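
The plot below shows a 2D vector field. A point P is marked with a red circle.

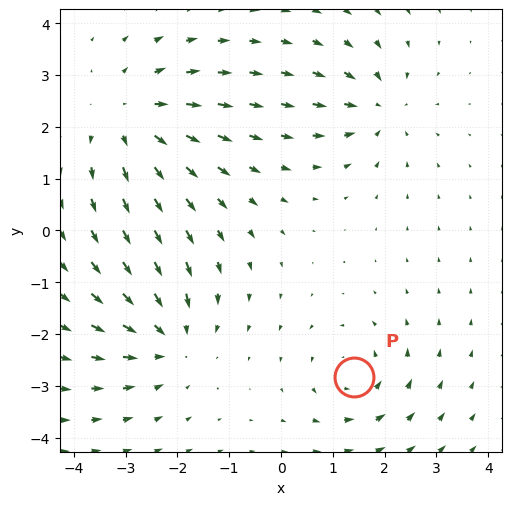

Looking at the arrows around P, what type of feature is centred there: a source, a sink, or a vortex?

At P (1.4, -2.8) the arrows circulate counterclockwise. Divergence ≈0, curl about +3 — near-zero divergence with nonzero curl is a vortex.

vortex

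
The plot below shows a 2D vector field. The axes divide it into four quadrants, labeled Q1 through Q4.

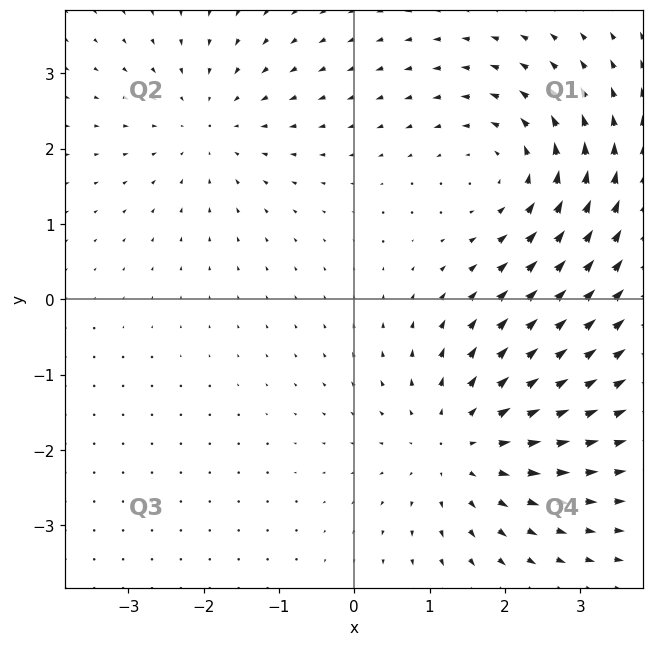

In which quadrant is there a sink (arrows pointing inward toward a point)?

The sink sits at approximately (-1.9, 2.3), which lies in quadrant Q2. The divergence there is about -3, negative as expected for a sink.

Q2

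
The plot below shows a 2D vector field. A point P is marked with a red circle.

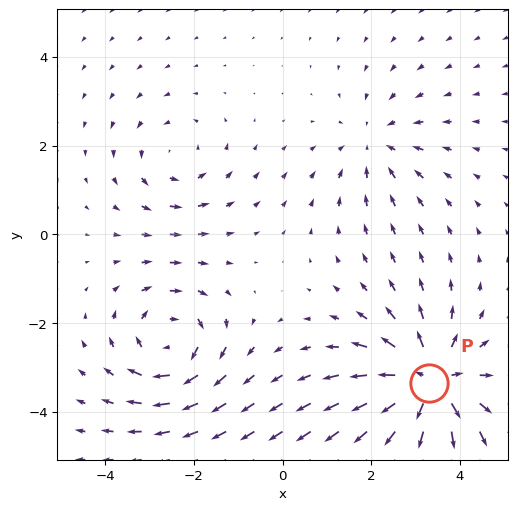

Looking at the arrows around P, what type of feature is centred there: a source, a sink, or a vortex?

At P (3.3, -3.3) the arrows spread outward. Divergence about +6, curl ≈0 — positive divergence with near-zero curl is a source.

source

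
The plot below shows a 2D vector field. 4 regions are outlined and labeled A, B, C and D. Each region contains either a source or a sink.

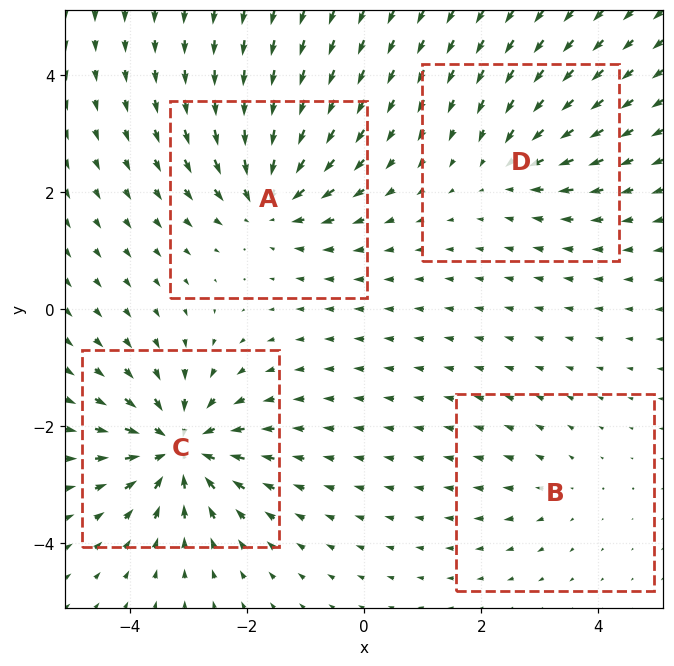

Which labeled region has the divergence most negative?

C

Divergence at each region's feature centre — A: about -6, B: about +2, C: about -8, D: about -4. Region C is most negative.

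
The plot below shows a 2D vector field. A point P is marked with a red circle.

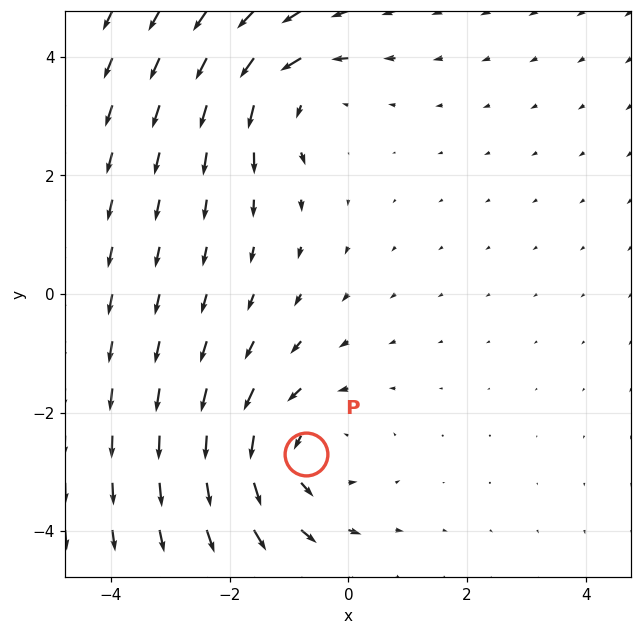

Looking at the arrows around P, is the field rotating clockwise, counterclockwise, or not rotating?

counterclockwise

Near P at (-0.7, -2.7) the arrows circulate counterclockwise. The curl (z-component) there is about +3; positive curl means counterclockwise rotation.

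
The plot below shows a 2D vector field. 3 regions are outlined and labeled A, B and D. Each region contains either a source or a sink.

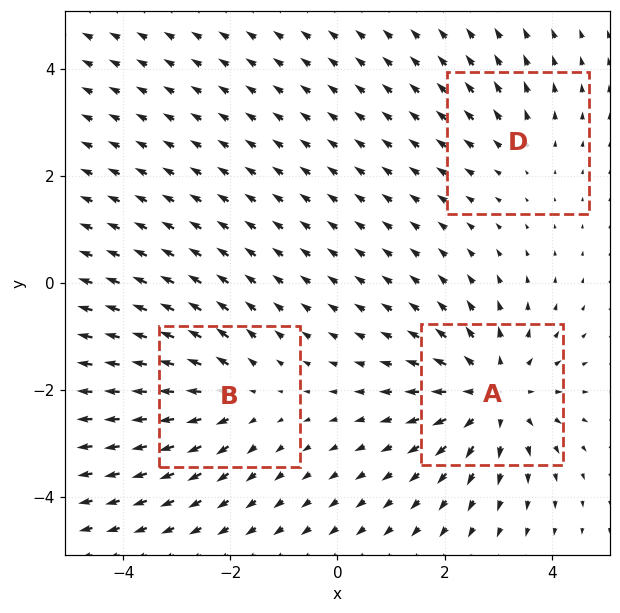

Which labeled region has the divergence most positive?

Divergence at each region's feature centre — A: about +4, B: about +3, D: about +2. Region A is most positive.

A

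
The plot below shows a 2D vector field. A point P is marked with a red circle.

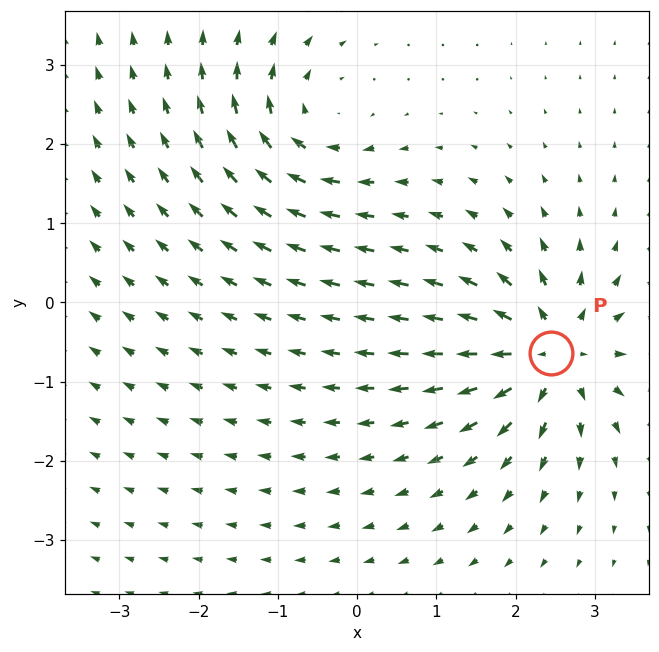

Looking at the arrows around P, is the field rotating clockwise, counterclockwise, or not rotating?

Near P at (2.4, -0.6) the arrows show no circulation. The curl there is ≈0.

not rotating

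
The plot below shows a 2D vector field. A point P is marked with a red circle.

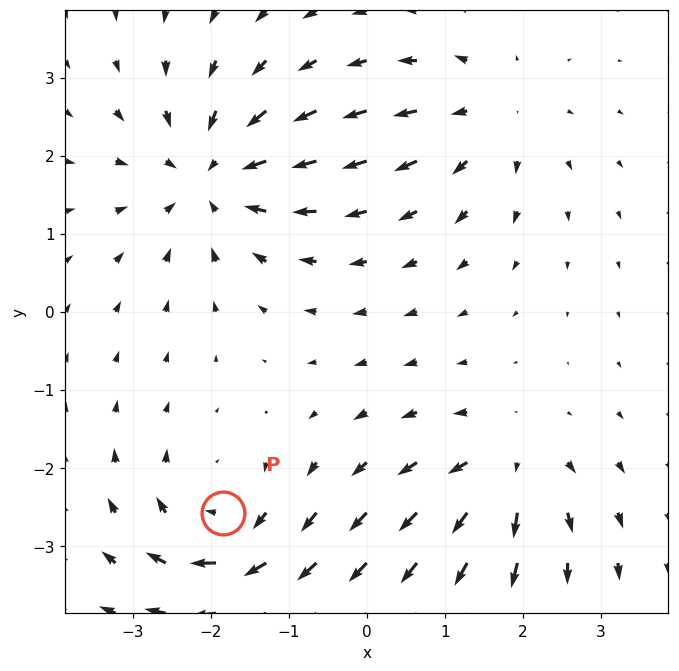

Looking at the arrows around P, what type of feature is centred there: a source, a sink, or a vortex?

At P (-1.8, -2.6) the arrows circulate clockwise. Divergence ≈0, curl about -4 — near-zero divergence with nonzero curl is a vortex.

vortex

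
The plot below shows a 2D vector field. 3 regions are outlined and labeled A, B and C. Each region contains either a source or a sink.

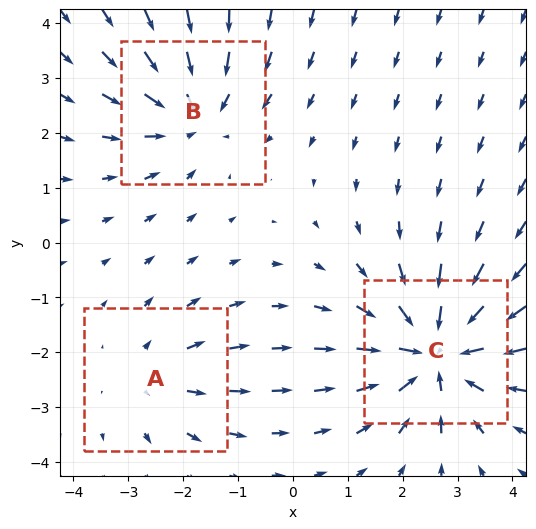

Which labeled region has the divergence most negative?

C

Divergence at each region's feature centre — A: about +2, B: about -3, C: about -5. Region C is most negative.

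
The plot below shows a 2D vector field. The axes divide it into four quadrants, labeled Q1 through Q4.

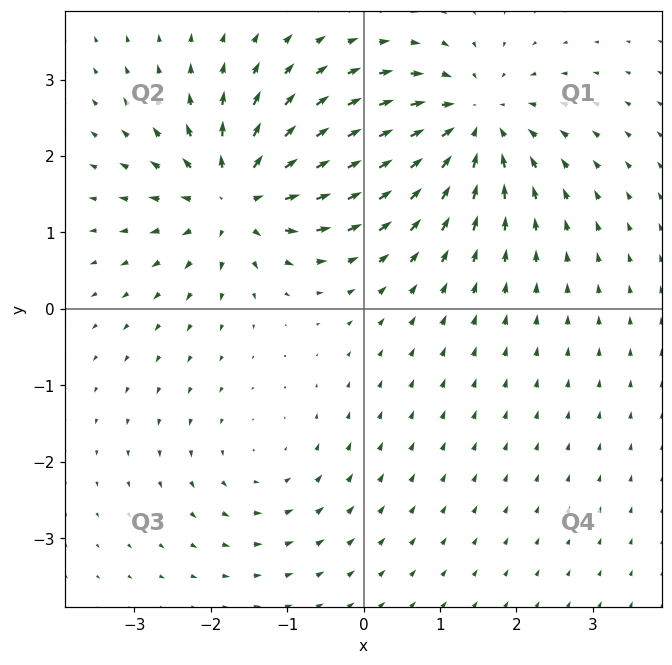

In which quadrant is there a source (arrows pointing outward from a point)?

The source sits at approximately (-1.7, 1.5), which lies in quadrant Q2. The divergence there is about +6, positive as expected for a source.

Q2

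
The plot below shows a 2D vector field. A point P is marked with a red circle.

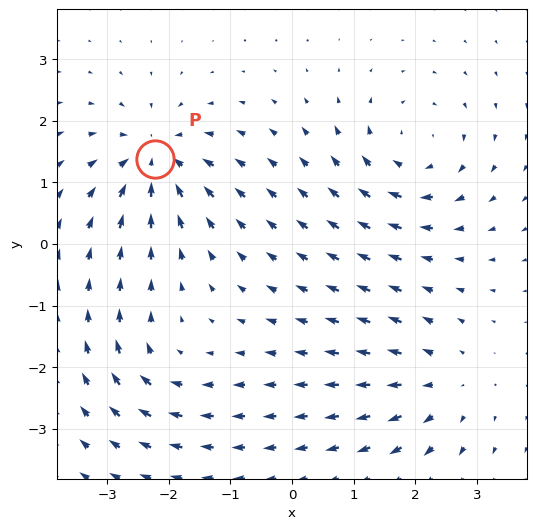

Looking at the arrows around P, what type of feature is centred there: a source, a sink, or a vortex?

At P (-2.2, 1.4) the arrows converge inward. Divergence about -7, curl ≈0 — negative divergence with near-zero curl is a sink.

sink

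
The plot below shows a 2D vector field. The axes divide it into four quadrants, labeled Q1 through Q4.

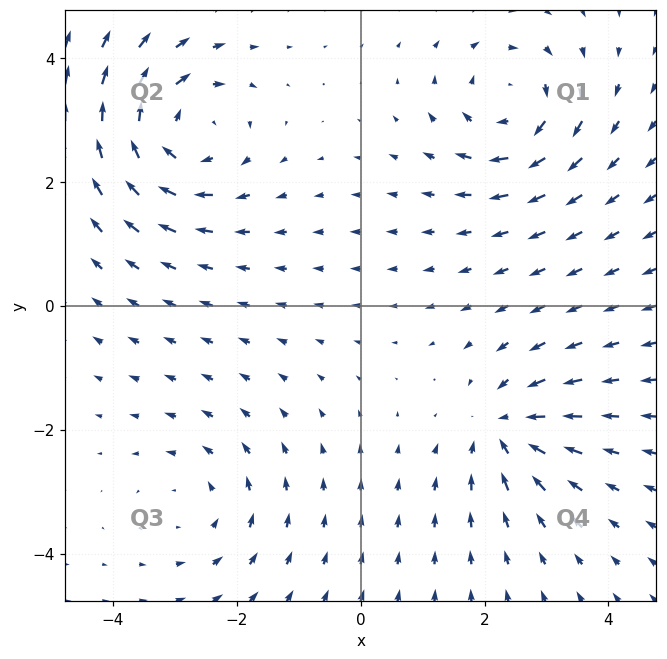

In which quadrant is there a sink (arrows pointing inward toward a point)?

Q4

The sink sits at approximately (2.3, -2.0), which lies in quadrant Q4. The divergence there is about -4, negative as expected for a sink.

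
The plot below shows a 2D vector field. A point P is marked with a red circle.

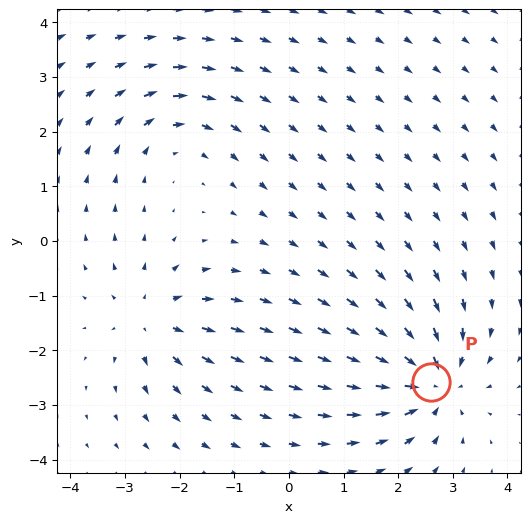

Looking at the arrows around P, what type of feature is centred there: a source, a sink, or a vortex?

sink

At P (2.6, -2.6) the arrows converge inward. Divergence about -5, curl ≈0 — negative divergence with near-zero curl is a sink.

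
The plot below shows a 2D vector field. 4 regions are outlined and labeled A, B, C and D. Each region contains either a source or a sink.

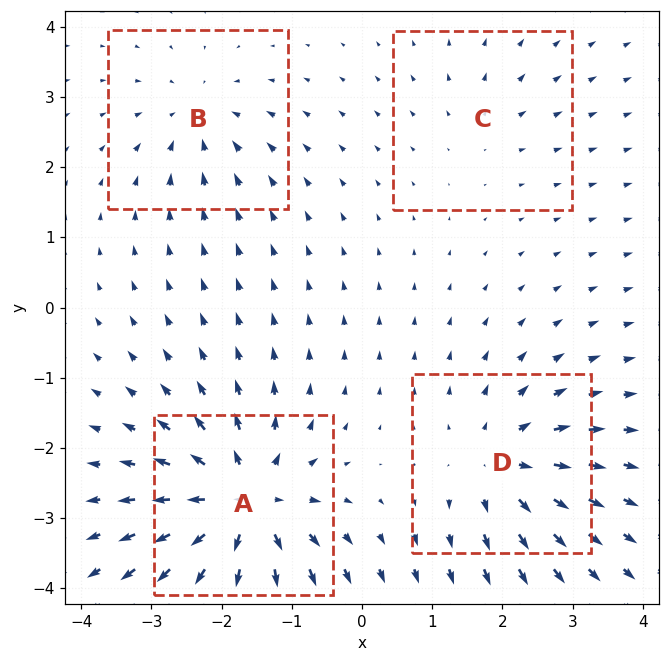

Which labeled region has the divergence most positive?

A

Divergence at each region's feature centre — A: about +9, B: about -4, C: about +2, D: about +6. Region A is most positive.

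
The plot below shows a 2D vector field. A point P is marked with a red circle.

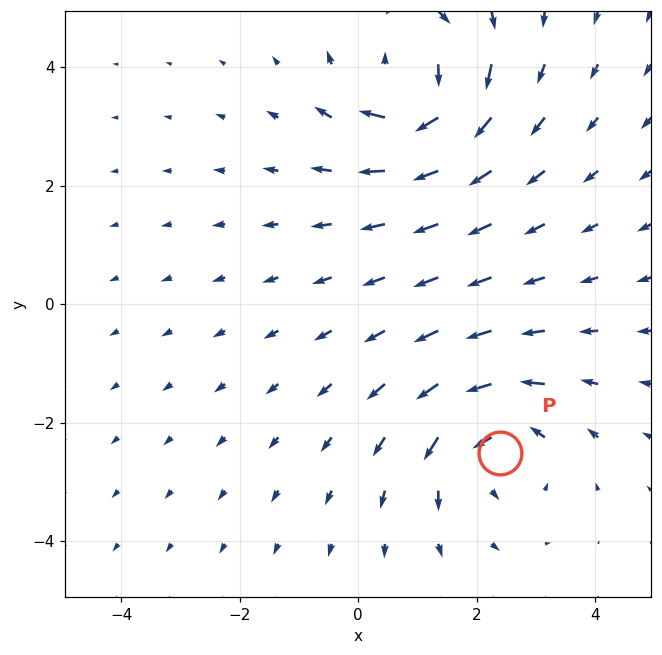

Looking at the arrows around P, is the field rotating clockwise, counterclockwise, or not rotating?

Near P at (2.4, -2.5) the arrows circulate counterclockwise. The curl (z-component) there is about +4; positive curl means counterclockwise rotation.

counterclockwise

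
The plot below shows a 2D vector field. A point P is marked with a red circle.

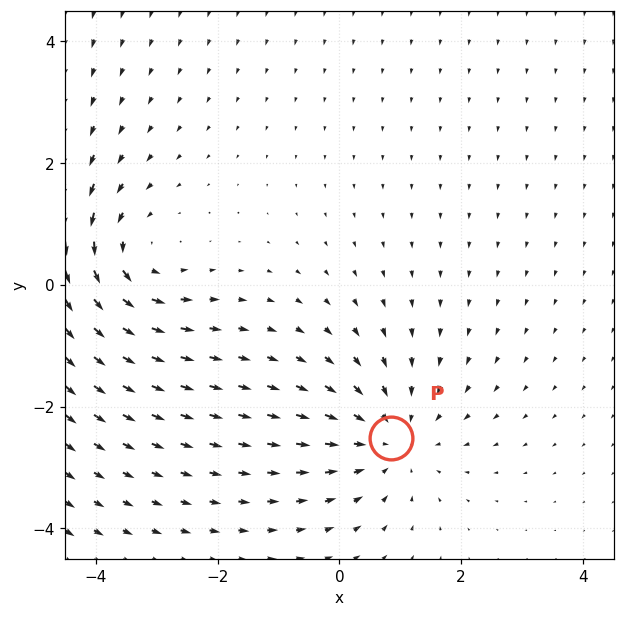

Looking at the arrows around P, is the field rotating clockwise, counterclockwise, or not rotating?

not rotating

Near P at (0.8, -2.5) the arrows show no circulation. The curl there is ≈0.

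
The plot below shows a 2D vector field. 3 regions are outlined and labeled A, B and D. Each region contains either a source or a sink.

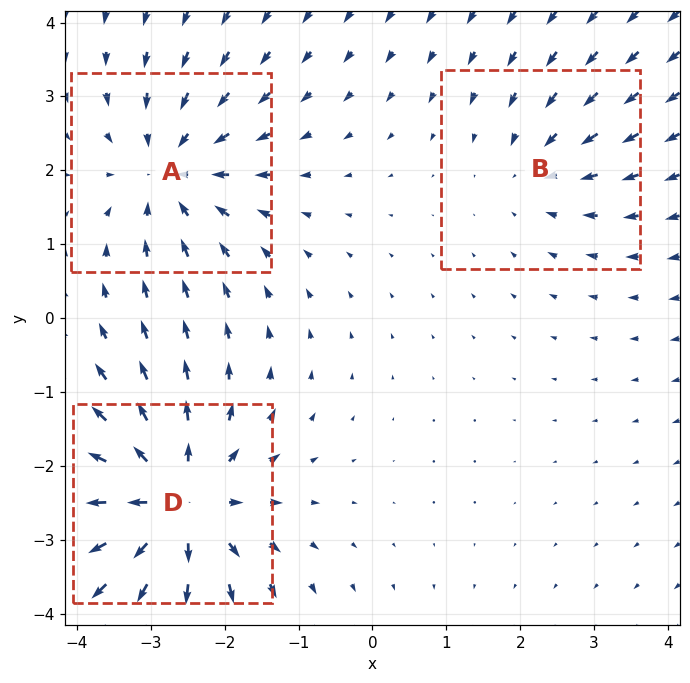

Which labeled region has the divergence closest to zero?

B

Divergence at each region's feature centre — A: about -4, B: about -2, D: about +5. Region B is closest to zero.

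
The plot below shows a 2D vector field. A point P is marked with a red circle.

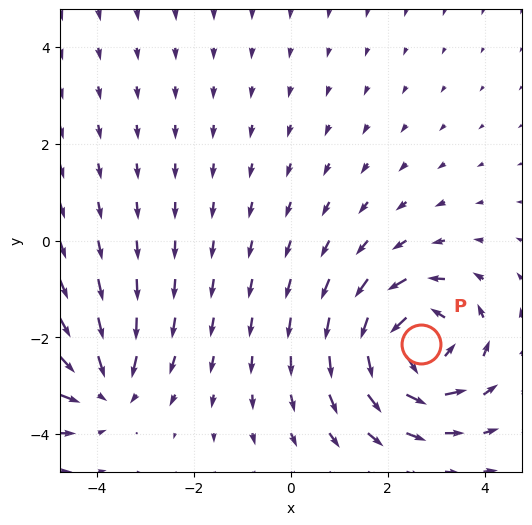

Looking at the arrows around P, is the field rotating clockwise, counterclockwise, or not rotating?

Near P at (2.7, -2.1) the arrows circulate counterclockwise. The curl (z-component) there is about +5; positive curl means counterclockwise rotation.

counterclockwise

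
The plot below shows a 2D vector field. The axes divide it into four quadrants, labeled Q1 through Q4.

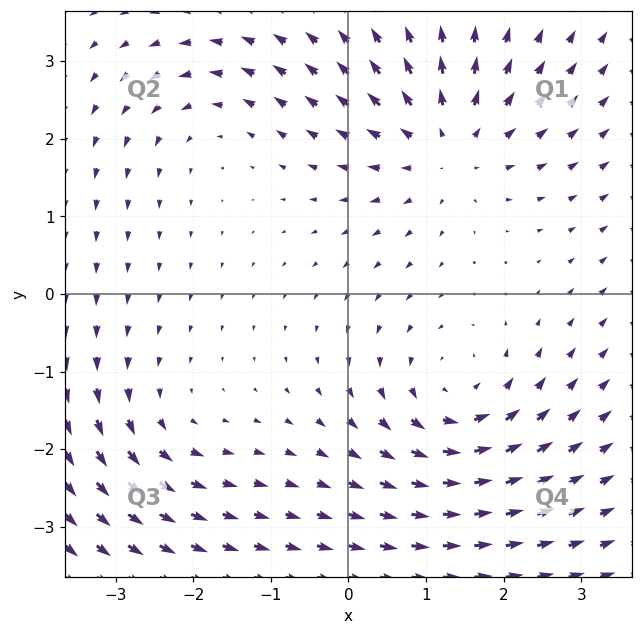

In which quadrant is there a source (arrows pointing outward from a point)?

Q1

The source sits at approximately (1.3, 1.9), which lies in quadrant Q1. The divergence there is about +5, positive as expected for a source.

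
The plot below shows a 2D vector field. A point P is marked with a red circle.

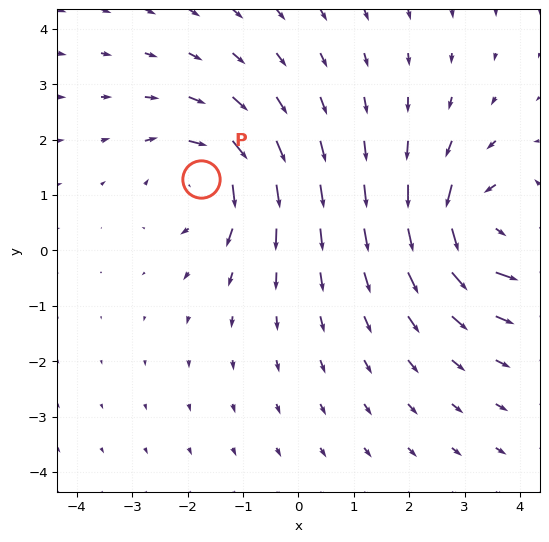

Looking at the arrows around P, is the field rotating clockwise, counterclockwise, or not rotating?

clockwise

Near P at (-1.8, 1.3) the arrows circulate clockwise. The curl (z-component) there is about -4; negative curl means clockwise rotation.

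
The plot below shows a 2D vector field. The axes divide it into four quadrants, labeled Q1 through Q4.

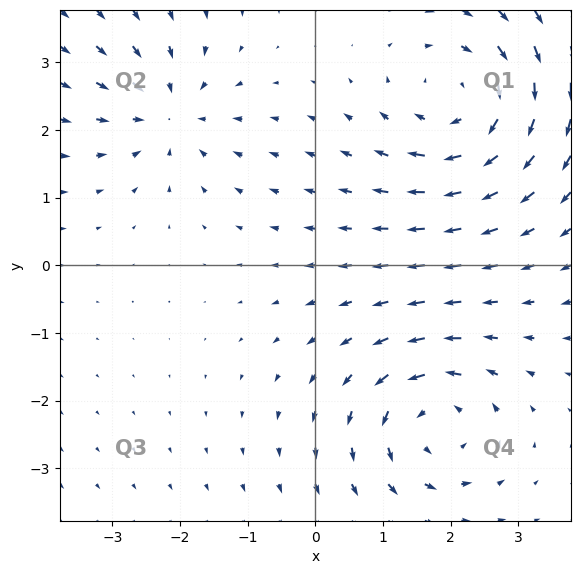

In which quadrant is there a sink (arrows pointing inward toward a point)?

The sink sits at approximately (-2.2, 2.3), which lies in quadrant Q2. The divergence there is about -3, negative as expected for a sink.

Q2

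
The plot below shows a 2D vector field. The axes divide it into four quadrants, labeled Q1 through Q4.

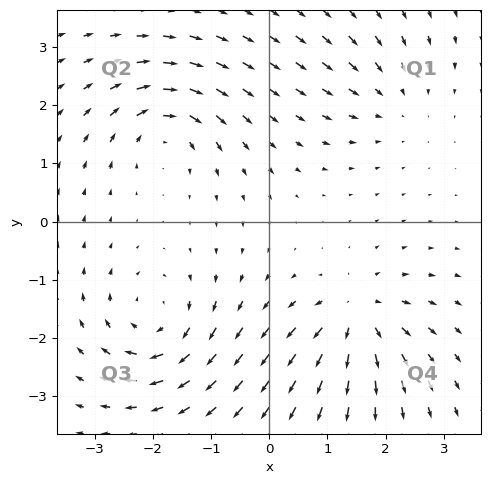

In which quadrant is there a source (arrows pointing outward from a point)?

The source sits at approximately (1.5, -1.6), which lies in quadrant Q4. The divergence there is about +6, positive as expected for a source.

Q4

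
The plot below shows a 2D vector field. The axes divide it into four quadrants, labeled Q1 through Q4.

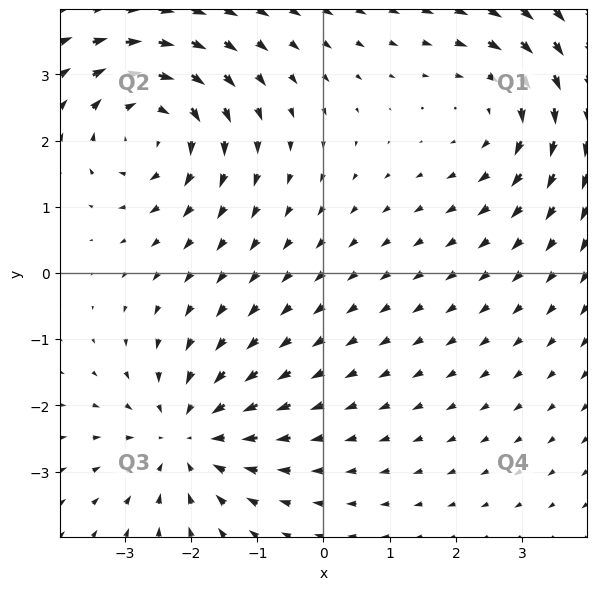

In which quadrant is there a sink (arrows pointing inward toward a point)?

The sink sits at approximately (-2.1, -2.5), which lies in quadrant Q3. The divergence there is about -4, negative as expected for a sink.

Q3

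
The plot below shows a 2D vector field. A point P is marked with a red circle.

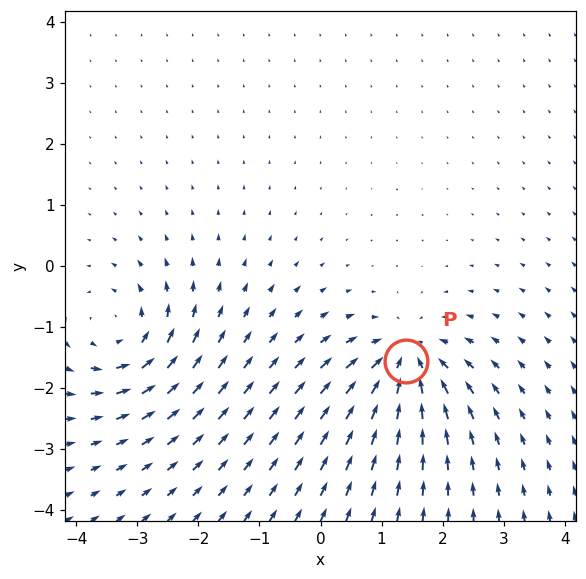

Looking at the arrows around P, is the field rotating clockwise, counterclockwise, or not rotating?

not rotating

Near P at (1.4, -1.6) the arrows show no circulation. The curl there is ≈0.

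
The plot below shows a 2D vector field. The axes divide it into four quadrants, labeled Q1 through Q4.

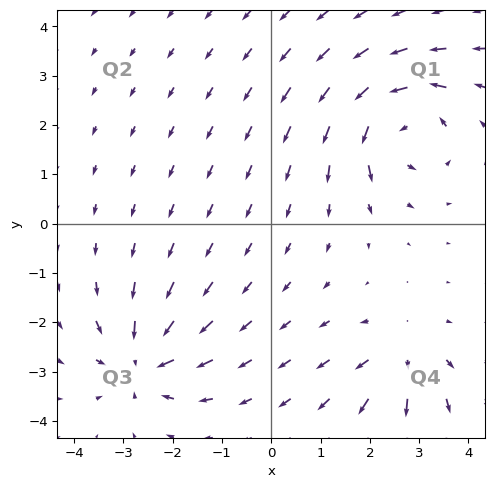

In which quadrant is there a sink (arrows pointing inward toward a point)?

Q3

The sink sits at approximately (-2.6, -2.8), which lies in quadrant Q3. The divergence there is about -5, negative as expected for a sink.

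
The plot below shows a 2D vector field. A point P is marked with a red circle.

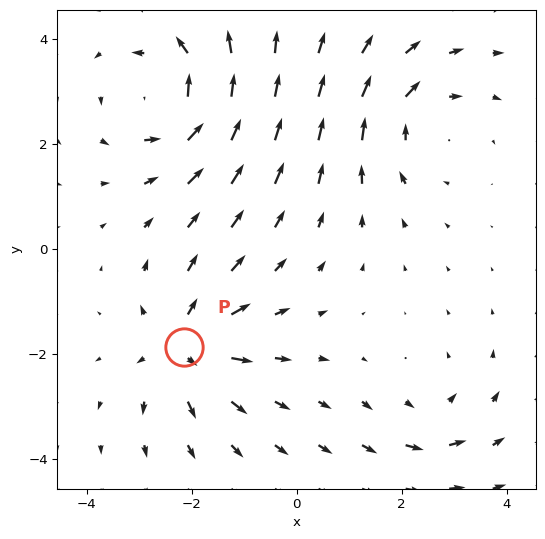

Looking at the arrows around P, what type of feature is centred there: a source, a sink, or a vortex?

source

At P (-2.1, -1.9) the arrows spread outward. Divergence about +5, curl ≈0 — positive divergence with near-zero curl is a source.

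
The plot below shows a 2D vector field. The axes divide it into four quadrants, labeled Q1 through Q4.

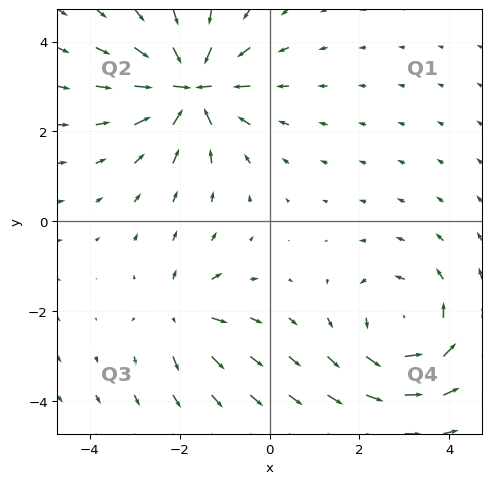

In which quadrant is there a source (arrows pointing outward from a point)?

The source sits at approximately (-2.0, -2.0), which lies in quadrant Q3. The divergence there is about +4, positive as expected for a source.

Q3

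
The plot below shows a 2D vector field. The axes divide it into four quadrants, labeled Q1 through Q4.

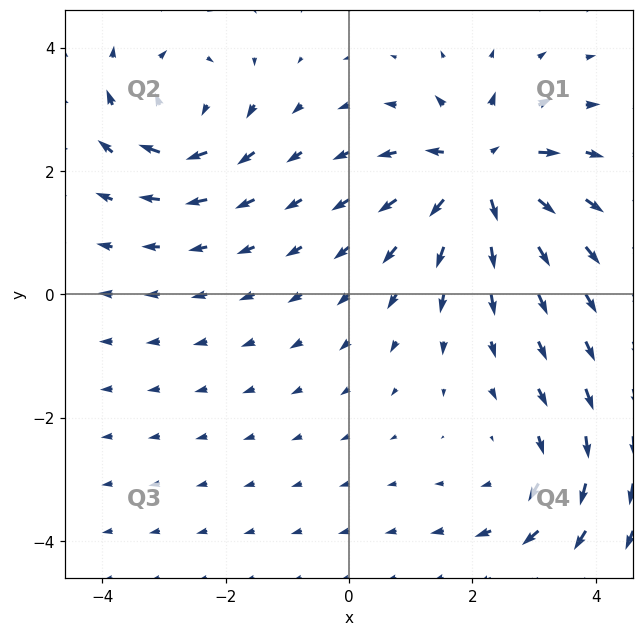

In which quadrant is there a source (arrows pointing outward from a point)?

The source sits at approximately (2.1, 2.0), which lies in quadrant Q1. The divergence there is about +5, positive as expected for a source.

Q1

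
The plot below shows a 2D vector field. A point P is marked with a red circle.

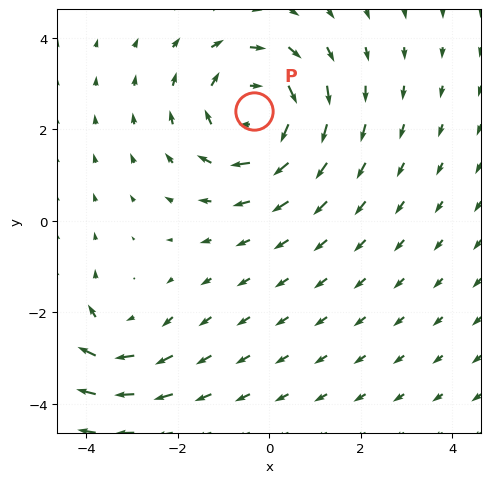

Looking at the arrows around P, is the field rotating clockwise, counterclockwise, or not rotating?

Near P at (-0.3, 2.4) the arrows circulate clockwise. The curl (z-component) there is about -4; negative curl means clockwise rotation.

clockwise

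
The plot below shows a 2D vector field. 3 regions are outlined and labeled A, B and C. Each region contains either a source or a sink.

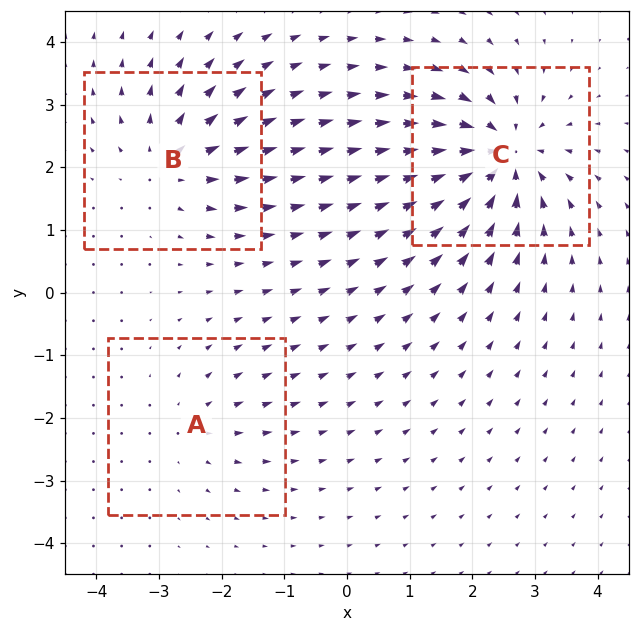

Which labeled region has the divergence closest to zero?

Divergence at each region's feature centre — A: about +2, B: about +3, C: about -5. Region A is closest to zero.

A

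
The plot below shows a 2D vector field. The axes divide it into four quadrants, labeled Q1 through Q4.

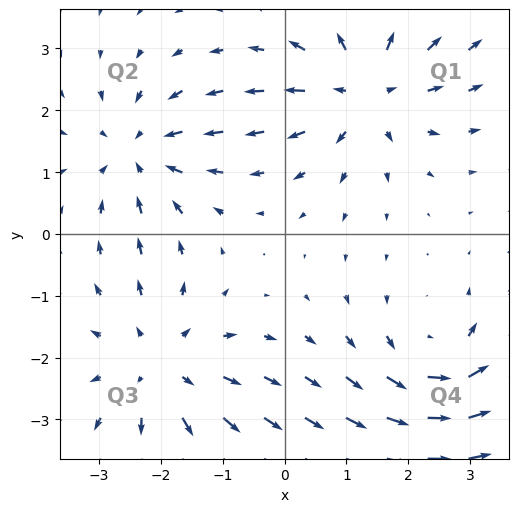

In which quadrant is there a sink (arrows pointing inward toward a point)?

The sink sits at approximately (-2.4, 1.3), which lies in quadrant Q2. The divergence there is about -4, negative as expected for a sink.

Q2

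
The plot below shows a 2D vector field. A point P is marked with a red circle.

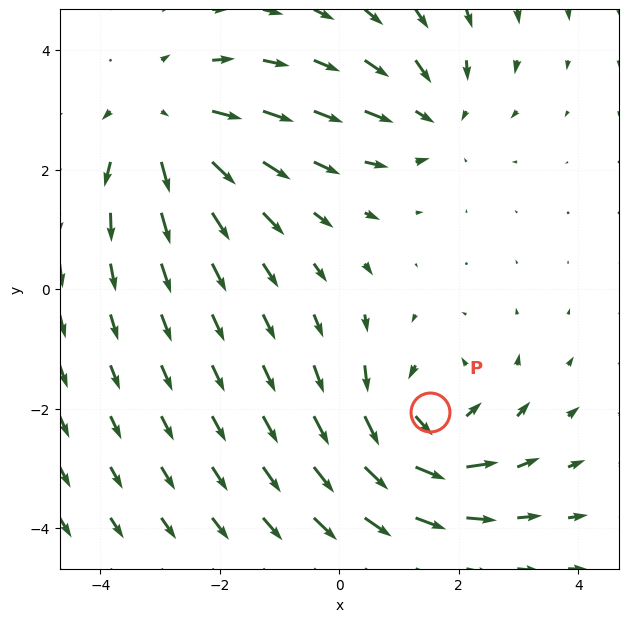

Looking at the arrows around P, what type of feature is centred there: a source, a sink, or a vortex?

vortex

At P (1.5, -2.1) the arrows circulate counterclockwise. Divergence ≈0, curl about +5 — near-zero divergence with nonzero curl is a vortex.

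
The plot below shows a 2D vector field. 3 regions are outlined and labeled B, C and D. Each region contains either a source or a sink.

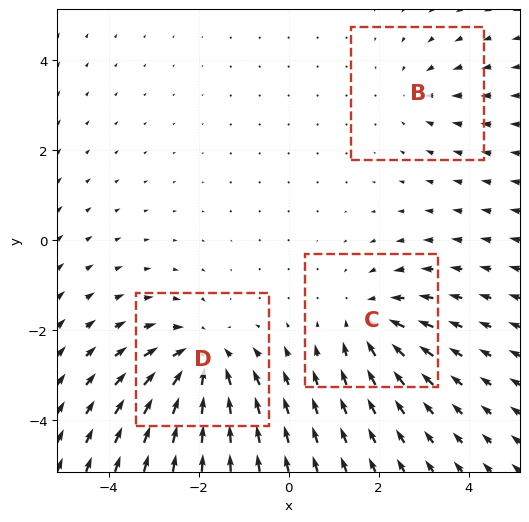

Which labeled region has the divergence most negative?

D

Divergence at each region's feature centre — B: about -2, C: about -3, D: about -4. Region D is most negative.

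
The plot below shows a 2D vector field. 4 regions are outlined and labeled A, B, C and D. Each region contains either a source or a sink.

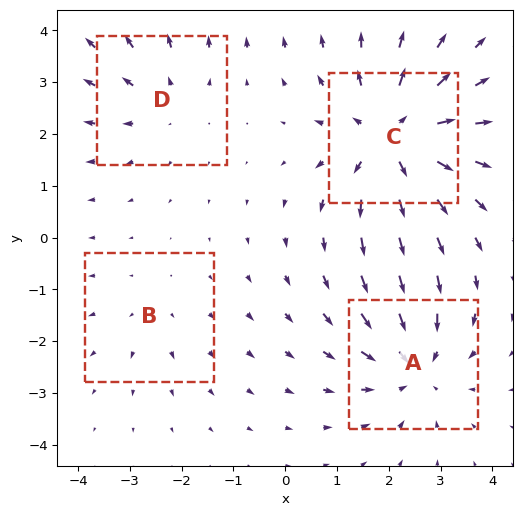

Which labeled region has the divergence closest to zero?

Divergence at each region's feature centre — A: about -5, B: about +2, C: about +6, D: about +3. Region B is closest to zero.

B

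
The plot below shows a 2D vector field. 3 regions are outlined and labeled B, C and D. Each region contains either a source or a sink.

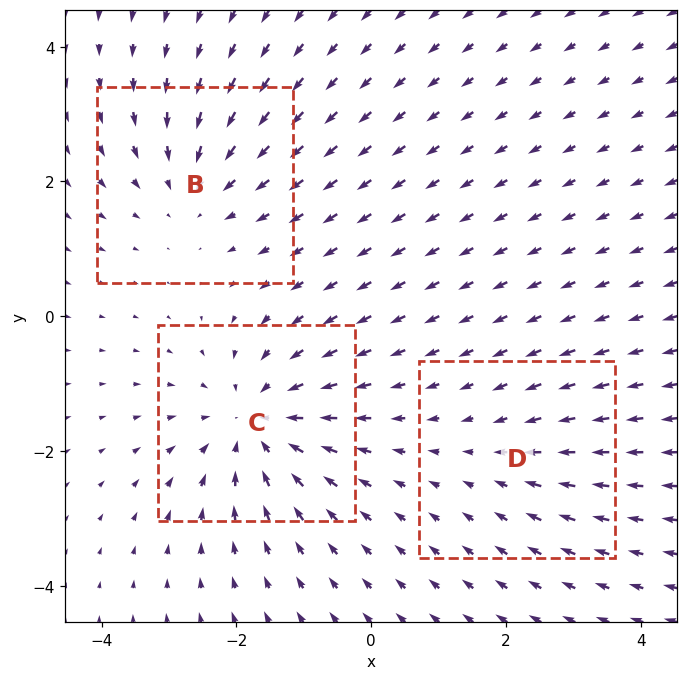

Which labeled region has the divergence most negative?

C

Divergence at each region's feature centre — B: about -3, C: about -4, D: about -2. Region C is most negative.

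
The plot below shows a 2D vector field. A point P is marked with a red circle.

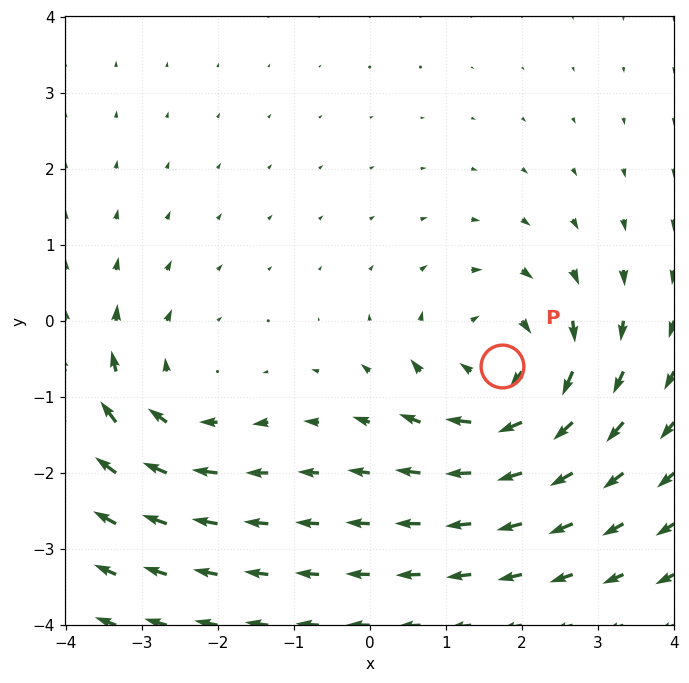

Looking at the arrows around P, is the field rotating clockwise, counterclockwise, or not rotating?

Near P at (1.7, -0.6) the arrows circulate clockwise. The curl (z-component) there is about -5; negative curl means clockwise rotation.

clockwise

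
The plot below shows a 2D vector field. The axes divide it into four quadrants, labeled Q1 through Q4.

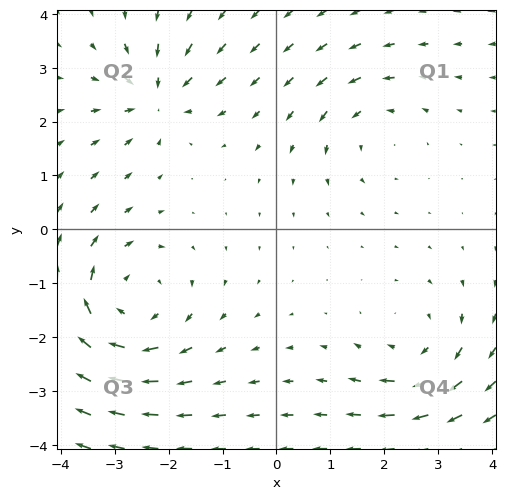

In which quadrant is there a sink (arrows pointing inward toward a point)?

Q2

The sink sits at approximately (-2.2, 2.5), which lies in quadrant Q2. The divergence there is about -4, negative as expected for a sink.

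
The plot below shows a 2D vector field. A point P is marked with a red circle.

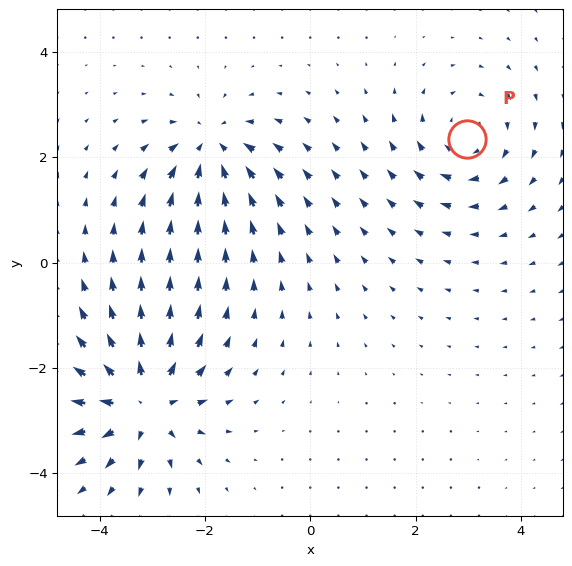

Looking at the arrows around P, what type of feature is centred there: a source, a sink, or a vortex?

At P (3.0, 2.3) the arrows circulate clockwise. Divergence ≈0, curl about -3 — near-zero divergence with nonzero curl is a vortex.

vortex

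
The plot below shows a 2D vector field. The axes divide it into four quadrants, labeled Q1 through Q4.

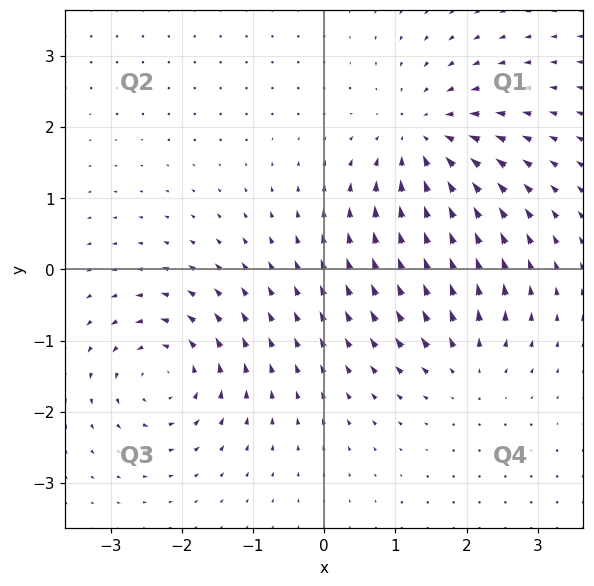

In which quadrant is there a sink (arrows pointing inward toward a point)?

Q1

The sink sits at approximately (1.4, 1.8), which lies in quadrant Q1. The divergence there is about -5, negative as expected for a sink.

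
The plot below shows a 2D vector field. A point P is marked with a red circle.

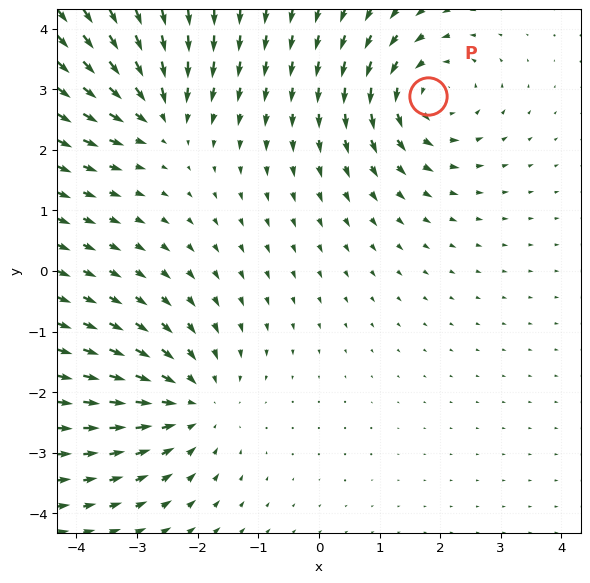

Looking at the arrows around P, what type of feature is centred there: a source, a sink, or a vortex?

At P (1.8, 2.9) the arrows circulate counterclockwise. Divergence ≈0, curl about +4 — near-zero divergence with nonzero curl is a vortex.

vortex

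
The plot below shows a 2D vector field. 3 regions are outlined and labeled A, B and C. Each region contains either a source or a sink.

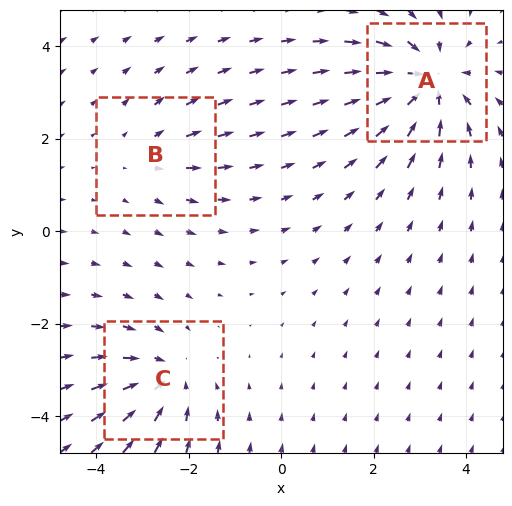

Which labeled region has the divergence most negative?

A

Divergence at each region's feature centre — A: about -4, B: about +2, C: about -3. Region A is most negative.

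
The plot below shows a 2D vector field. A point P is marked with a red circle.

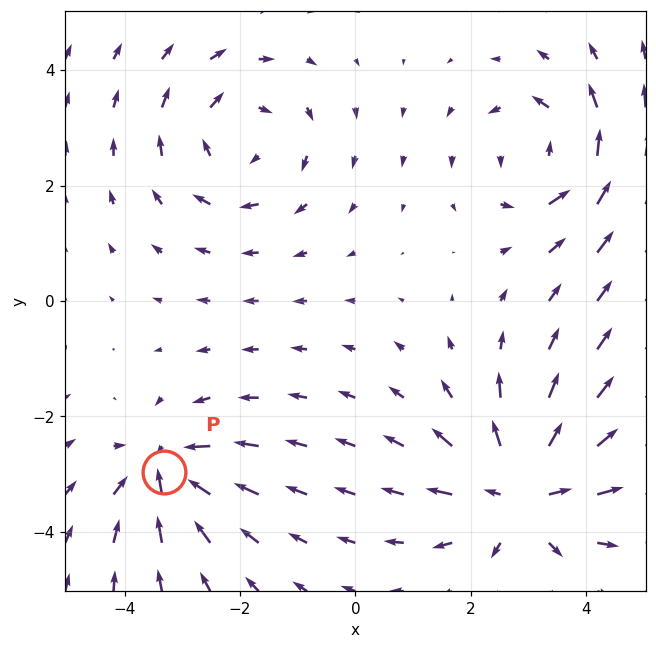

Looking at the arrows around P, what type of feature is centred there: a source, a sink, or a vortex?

At P (-3.3, -3.0) the arrows converge inward. Divergence about -5, curl ≈0 — negative divergence with near-zero curl is a sink.

sink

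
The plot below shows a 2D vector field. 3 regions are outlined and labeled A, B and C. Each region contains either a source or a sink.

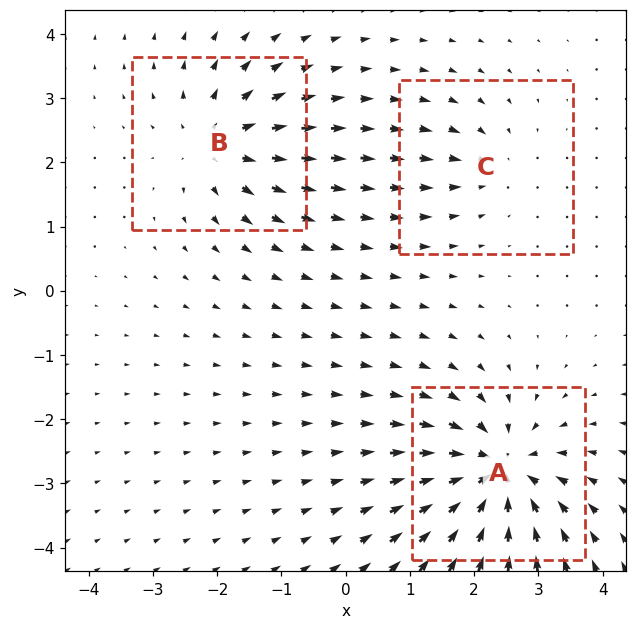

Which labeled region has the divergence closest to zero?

Divergence at each region's feature centre — A: about -6, B: about +4, C: about -2. Region C is closest to zero.

C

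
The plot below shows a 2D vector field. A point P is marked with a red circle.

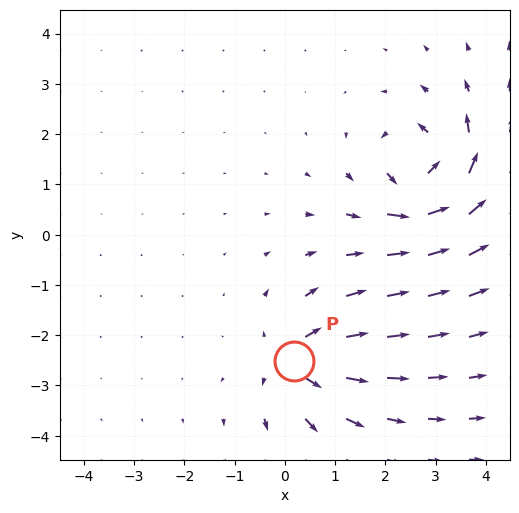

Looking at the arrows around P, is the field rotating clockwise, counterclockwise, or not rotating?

Near P at (0.2, -2.5) the arrows show no circulation. The curl there is ≈0.

not rotating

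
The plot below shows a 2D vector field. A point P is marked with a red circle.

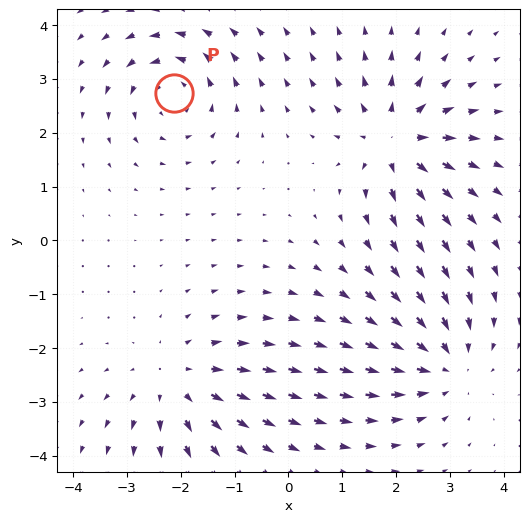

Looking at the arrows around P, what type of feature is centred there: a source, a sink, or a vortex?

At P (-2.1, 2.7) the arrows circulate counterclockwise. Divergence ≈0, curl about +5 — near-zero divergence with nonzero curl is a vortex.

vortex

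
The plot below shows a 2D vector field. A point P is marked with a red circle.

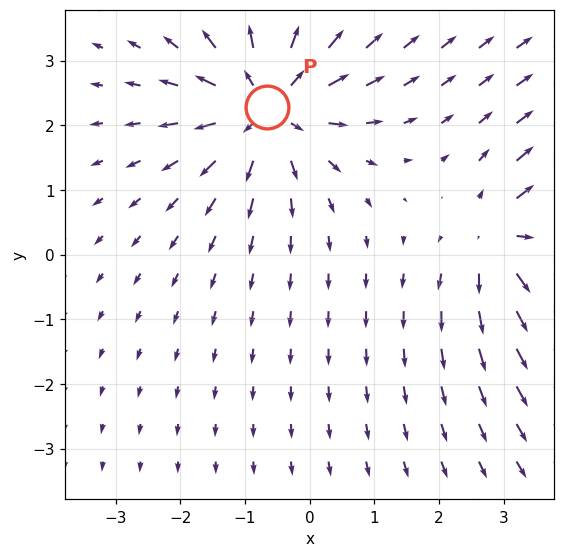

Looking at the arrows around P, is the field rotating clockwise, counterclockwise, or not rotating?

not rotating

Near P at (-0.7, 2.3) the arrows show no circulation. The curl there is ≈0.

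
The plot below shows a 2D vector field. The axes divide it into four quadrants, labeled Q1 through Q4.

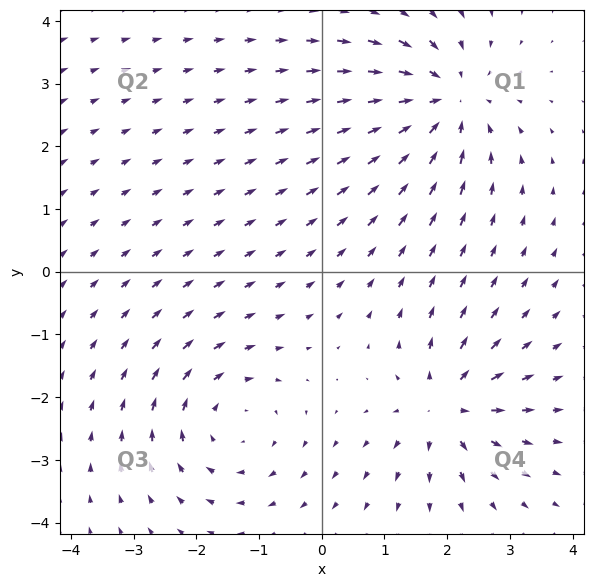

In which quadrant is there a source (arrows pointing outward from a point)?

Q4

The source sits at approximately (2.0, -2.2), which lies in quadrant Q4. The divergence there is about +4, positive as expected for a source.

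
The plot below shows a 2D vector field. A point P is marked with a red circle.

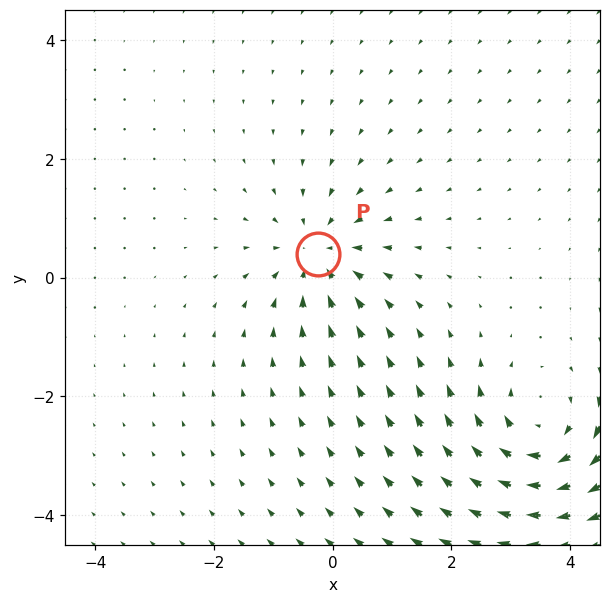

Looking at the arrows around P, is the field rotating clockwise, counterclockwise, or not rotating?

Near P at (-0.3, 0.4) the arrows show no circulation. The curl there is ≈0.

not rotating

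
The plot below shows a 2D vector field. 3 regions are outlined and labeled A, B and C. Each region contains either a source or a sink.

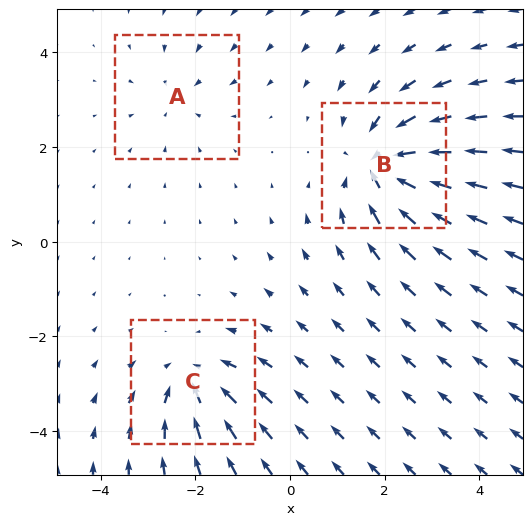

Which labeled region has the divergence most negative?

Divergence at each region's feature centre — A: about -2, B: about -6, C: about -4. Region B is most negative.

B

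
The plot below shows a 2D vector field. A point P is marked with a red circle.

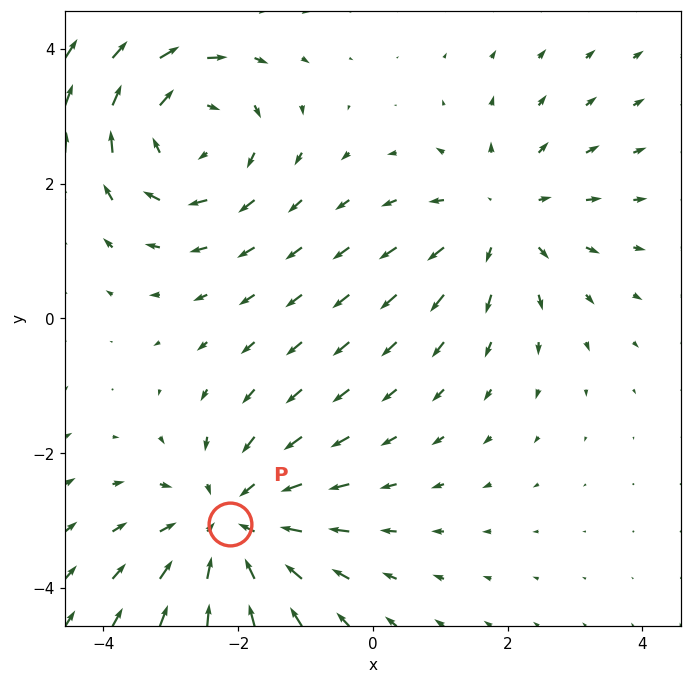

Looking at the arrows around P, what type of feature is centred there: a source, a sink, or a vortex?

At P (-2.1, -3.1) the arrows converge inward. Divergence about -4, curl ≈0 — negative divergence with near-zero curl is a sink.

sink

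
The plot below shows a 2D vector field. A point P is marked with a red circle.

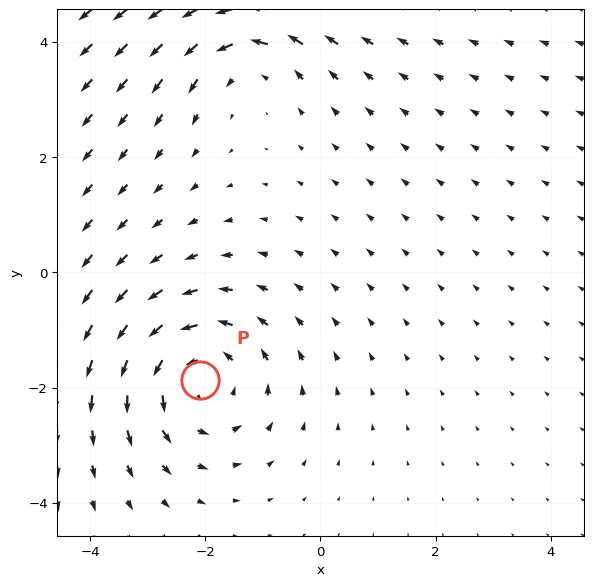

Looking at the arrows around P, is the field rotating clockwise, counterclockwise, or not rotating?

Near P at (-2.1, -1.9) the arrows circulate counterclockwise. The curl (z-component) there is about +4; positive curl means counterclockwise rotation.

counterclockwise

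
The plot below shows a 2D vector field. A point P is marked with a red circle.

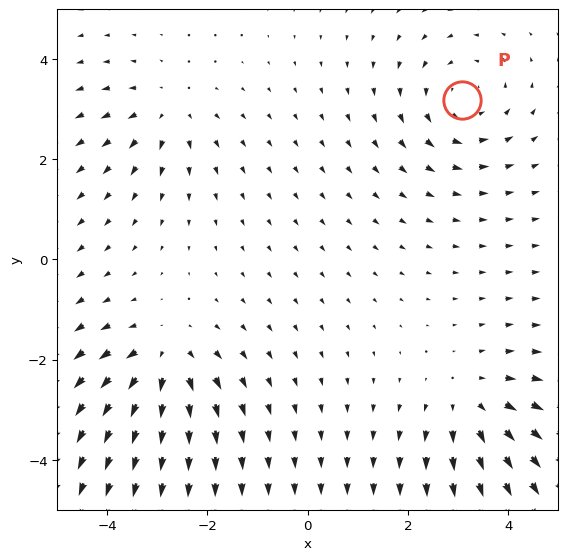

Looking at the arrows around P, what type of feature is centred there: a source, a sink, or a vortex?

At P (3.1, 3.2) the arrows circulate counterclockwise. Divergence ≈0, curl about +4 — near-zero divergence with nonzero curl is a vortex.

vortex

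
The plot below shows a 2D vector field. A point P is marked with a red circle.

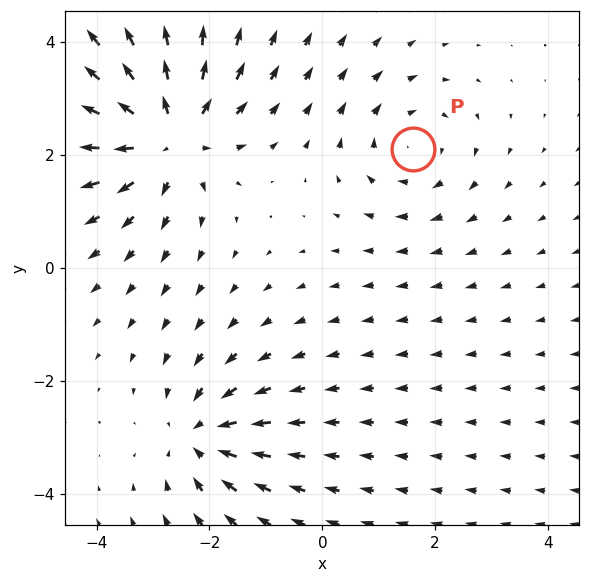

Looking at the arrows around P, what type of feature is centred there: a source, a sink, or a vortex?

vortex

At P (1.6, 2.1) the arrows circulate clockwise. Divergence ≈0, curl about -2 — near-zero divergence with nonzero curl is a vortex.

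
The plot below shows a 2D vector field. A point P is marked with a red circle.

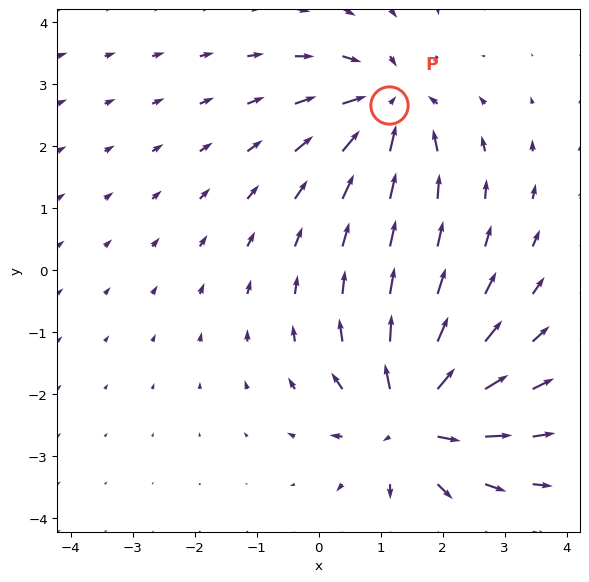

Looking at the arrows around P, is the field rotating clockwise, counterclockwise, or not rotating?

Near P at (1.1, 2.7) the arrows show no circulation. The curl there is ≈0.

not rotating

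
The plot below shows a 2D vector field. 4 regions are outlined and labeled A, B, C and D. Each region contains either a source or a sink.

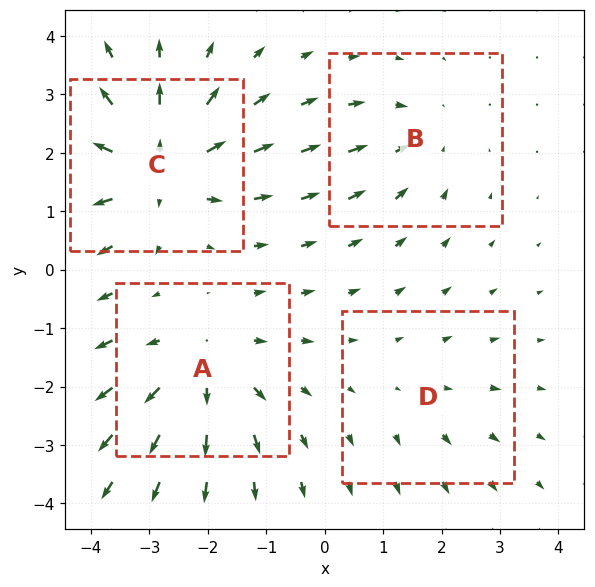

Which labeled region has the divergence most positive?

Divergence at each region's feature centre — A: about +4, B: about -3, C: about +6, D: about +2. Region C is most positive.

C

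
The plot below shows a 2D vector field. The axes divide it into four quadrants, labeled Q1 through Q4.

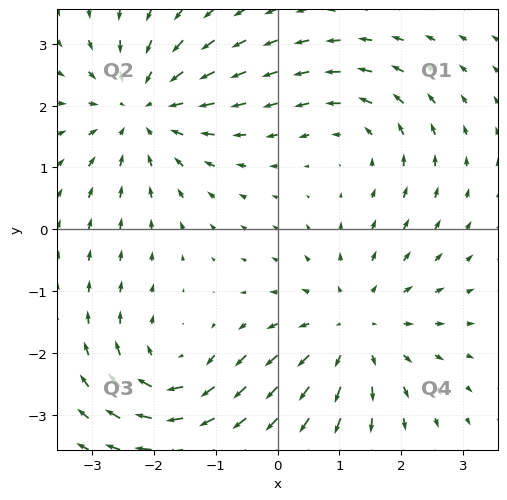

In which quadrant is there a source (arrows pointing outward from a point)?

Q4

The source sits at approximately (1.2, -1.6), which lies in quadrant Q4. The divergence there is about +4, positive as expected for a source.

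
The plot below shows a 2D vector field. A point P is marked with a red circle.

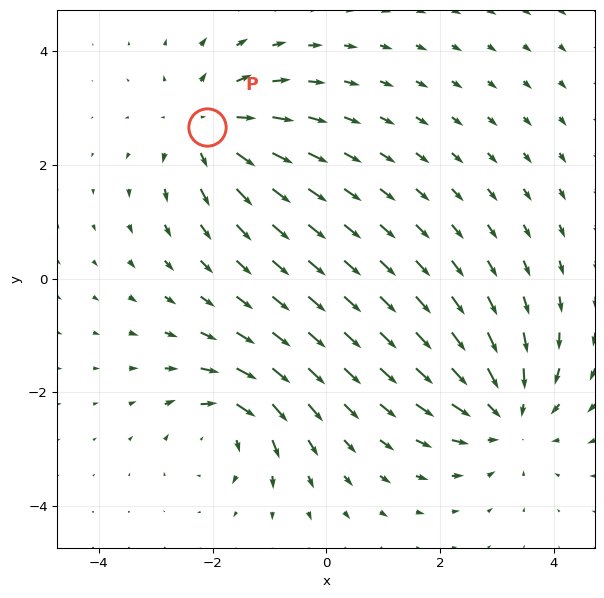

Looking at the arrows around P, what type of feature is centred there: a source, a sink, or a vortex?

At P (-2.1, 2.7) the arrows spread outward. Divergence about +4, curl ≈0 — positive divergence with near-zero curl is a source.

source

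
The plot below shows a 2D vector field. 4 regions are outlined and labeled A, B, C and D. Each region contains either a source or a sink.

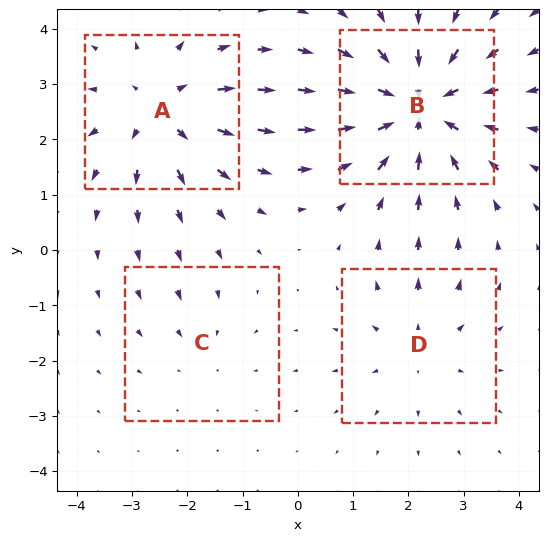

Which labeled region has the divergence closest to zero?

C

Divergence at each region's feature centre — A: about +5, B: about -6, C: about -2, D: about +3. Region C is closest to zero.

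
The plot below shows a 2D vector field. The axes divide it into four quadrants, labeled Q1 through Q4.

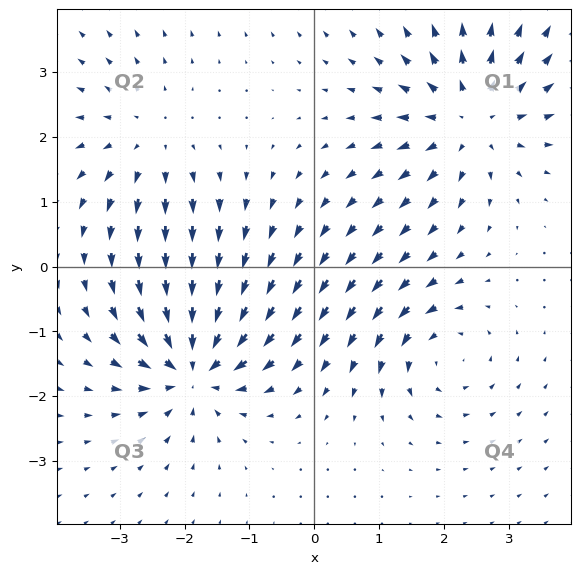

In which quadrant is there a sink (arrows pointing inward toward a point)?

The sink sits at approximately (-1.9, -1.5), which lies in quadrant Q3. The divergence there is about -7, negative as expected for a sink.

Q3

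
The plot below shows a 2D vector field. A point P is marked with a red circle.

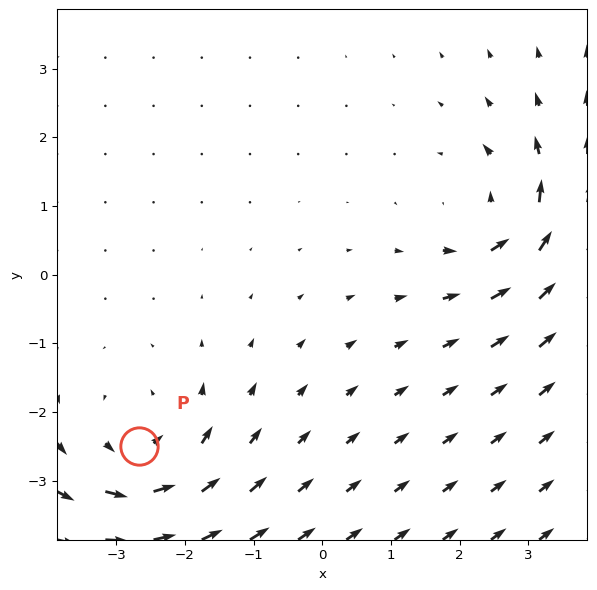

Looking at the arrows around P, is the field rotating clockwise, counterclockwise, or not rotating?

Near P at (-2.7, -2.5) the arrows circulate counterclockwise. The curl (z-component) there is about +3; positive curl means counterclockwise rotation.

counterclockwise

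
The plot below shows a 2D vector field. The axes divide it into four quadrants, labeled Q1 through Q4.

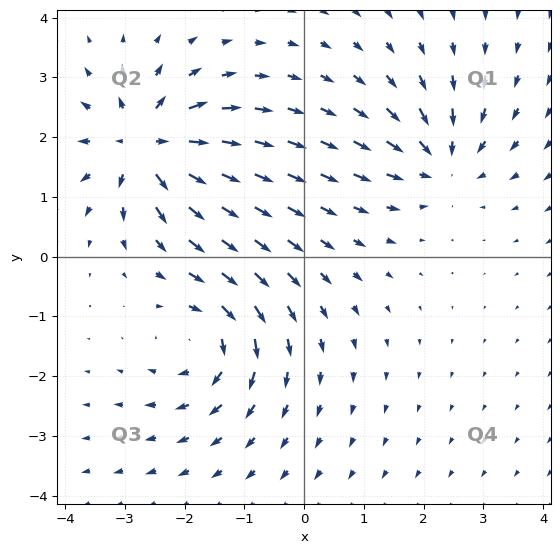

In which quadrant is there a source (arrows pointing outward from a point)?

Q2

The source sits at approximately (-2.7, 1.9), which lies in quadrant Q2. The divergence there is about +7, positive as expected for a source.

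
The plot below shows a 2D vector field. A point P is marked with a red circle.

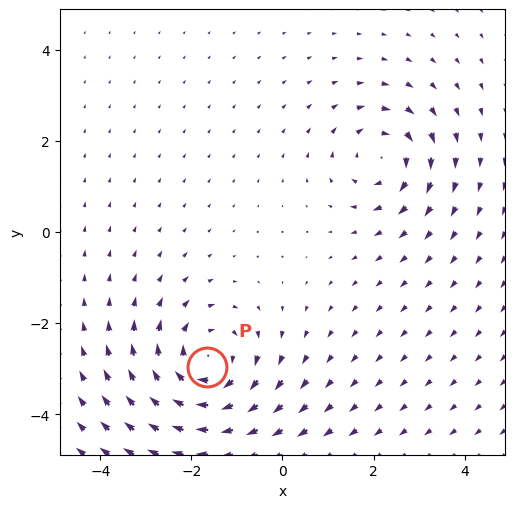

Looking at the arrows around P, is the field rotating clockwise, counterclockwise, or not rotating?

Near P at (-1.6, -3.0) the arrows circulate clockwise. The curl (z-component) there is about -3; negative curl means clockwise rotation.

clockwise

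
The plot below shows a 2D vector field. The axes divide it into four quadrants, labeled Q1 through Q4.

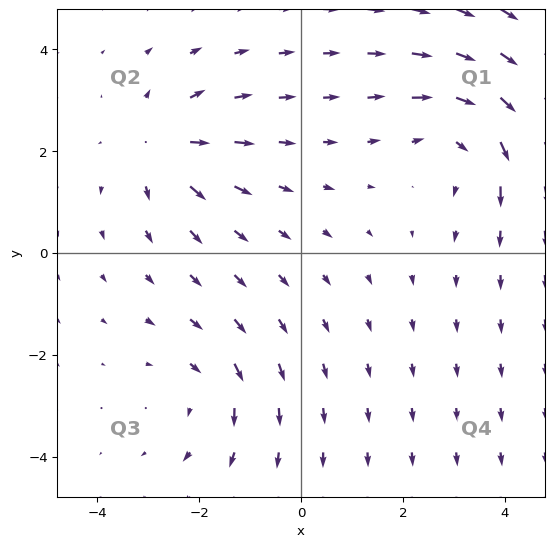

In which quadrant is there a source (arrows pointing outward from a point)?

Q2

The source sits at approximately (-2.7, 2.1), which lies in quadrant Q2. The divergence there is about +4, positive as expected for a source.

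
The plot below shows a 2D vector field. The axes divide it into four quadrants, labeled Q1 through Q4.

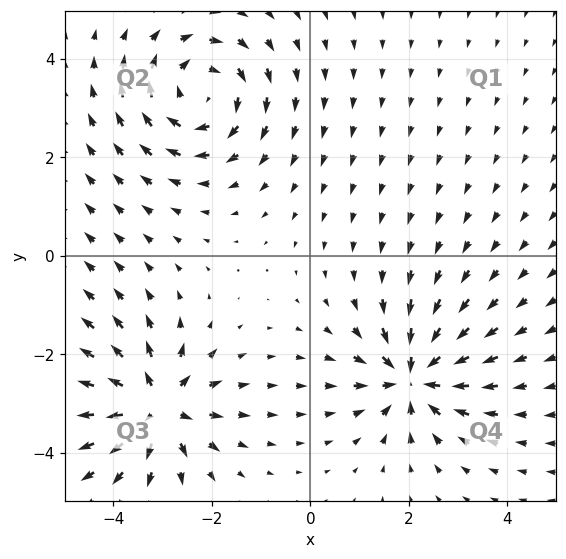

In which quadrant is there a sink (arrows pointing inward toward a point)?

The sink sits at approximately (2.1, -2.5), which lies in quadrant Q4. The divergence there is about -4, negative as expected for a sink.

Q4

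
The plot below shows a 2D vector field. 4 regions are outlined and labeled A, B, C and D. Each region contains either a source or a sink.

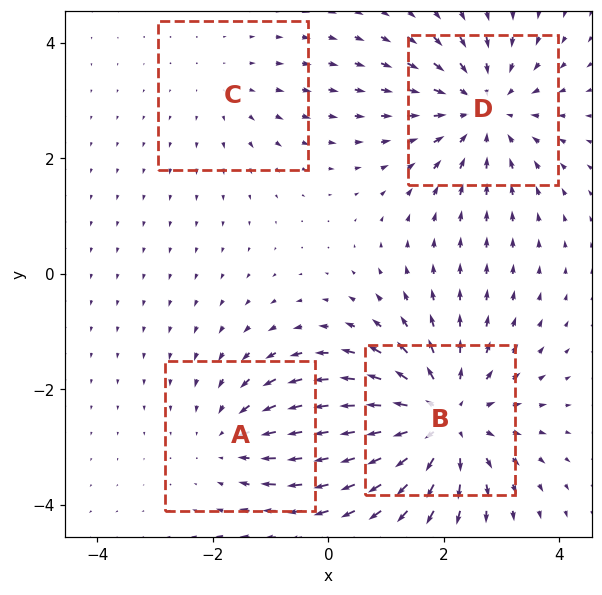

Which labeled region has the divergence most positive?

Divergence at each region's feature centre — A: about -3, B: about +5, C: about +2, D: about -4. Region B is most positive.

B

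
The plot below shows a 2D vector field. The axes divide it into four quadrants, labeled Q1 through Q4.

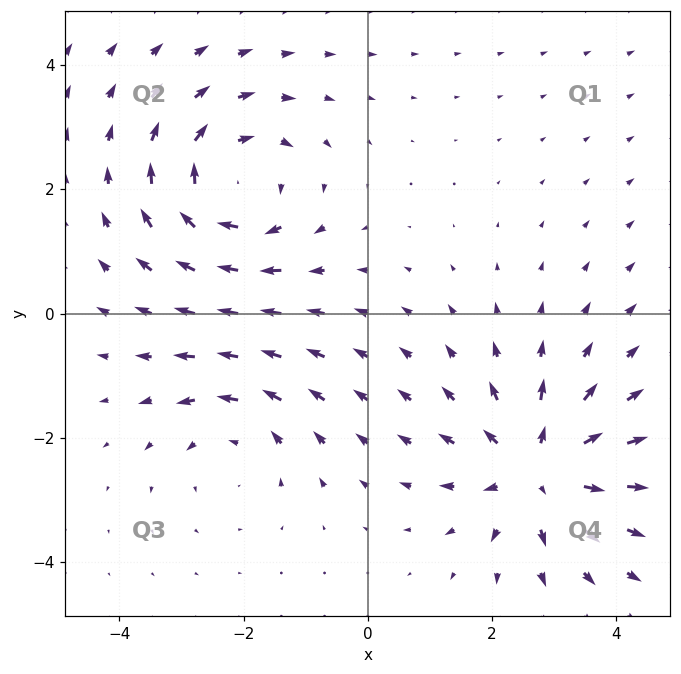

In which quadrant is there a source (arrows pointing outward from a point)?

The source sits at approximately (2.7, -2.5), which lies in quadrant Q4. The divergence there is about +5, positive as expected for a source.

Q4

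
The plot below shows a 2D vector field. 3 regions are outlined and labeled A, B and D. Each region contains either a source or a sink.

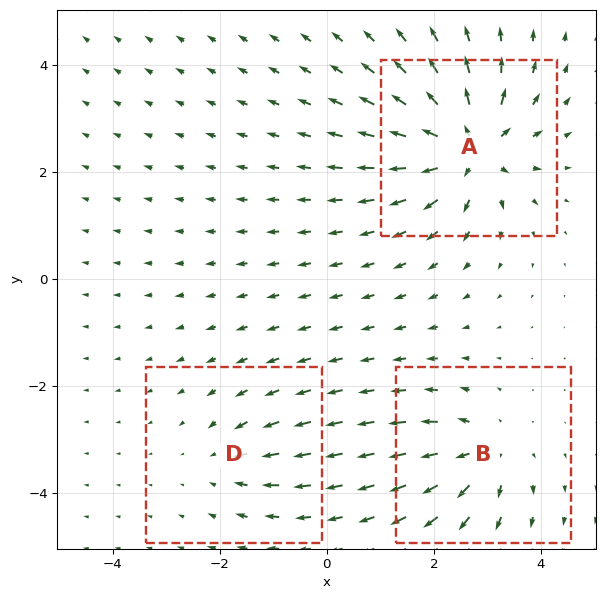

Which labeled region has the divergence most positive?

A

Divergence at each region's feature centre — A: about +7, B: about +4, D: about -3. Region A is most positive.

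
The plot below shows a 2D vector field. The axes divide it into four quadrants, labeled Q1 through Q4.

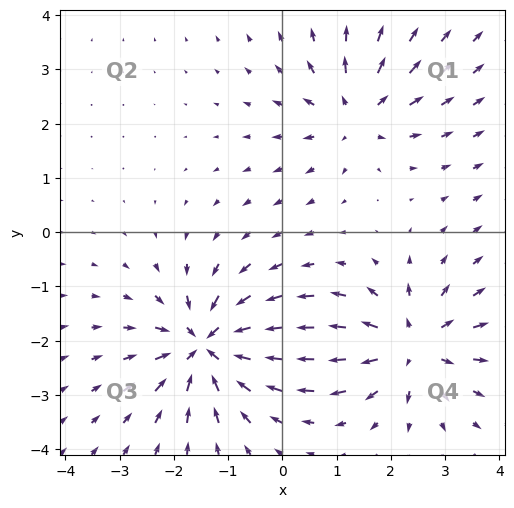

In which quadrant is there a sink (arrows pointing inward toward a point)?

The sink sits at approximately (-1.4, -2.1), which lies in quadrant Q3. The divergence there is about -6, negative as expected for a sink.

Q3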